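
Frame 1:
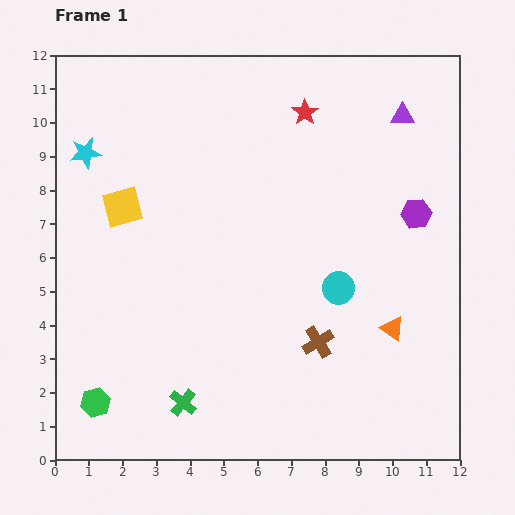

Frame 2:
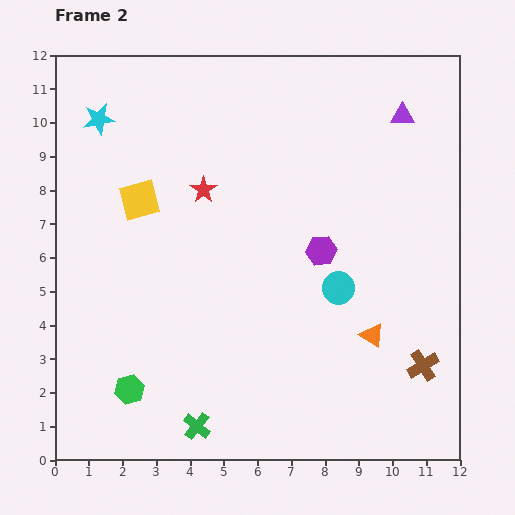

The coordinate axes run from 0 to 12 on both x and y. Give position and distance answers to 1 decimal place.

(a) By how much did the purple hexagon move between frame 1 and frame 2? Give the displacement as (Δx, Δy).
(-2.8, -1.1)

The purple hexagon was at (10.7, 7.3) in frame 1 and (7.9, 6.2) in frame 2.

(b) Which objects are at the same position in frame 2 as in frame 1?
the cyan circle, the purple triangle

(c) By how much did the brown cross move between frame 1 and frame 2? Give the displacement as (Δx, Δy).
(3.1, -0.7)

The brown cross was at (7.8, 3.5) in frame 1 and (10.9, 2.8) in frame 2.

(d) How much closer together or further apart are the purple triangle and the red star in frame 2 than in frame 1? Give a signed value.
+3.4

Distance in frame 1: 2.9. Distance in frame 2: 6.3.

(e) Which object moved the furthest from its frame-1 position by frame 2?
the red star

(moved 3.8; next 3.2)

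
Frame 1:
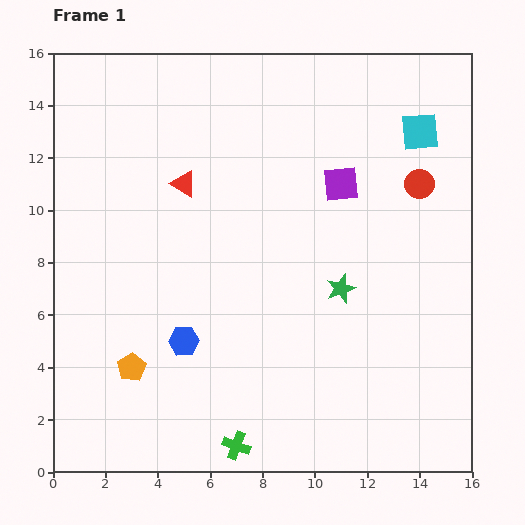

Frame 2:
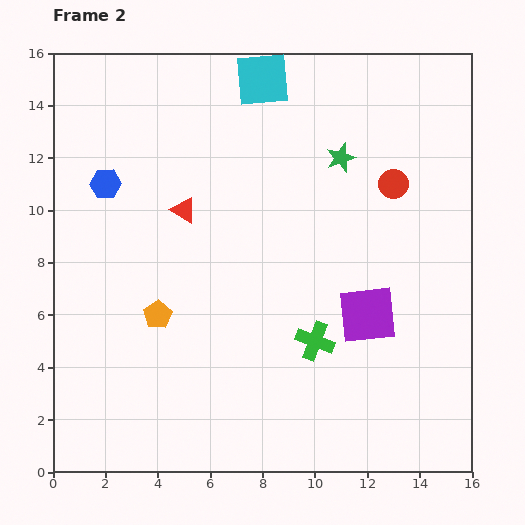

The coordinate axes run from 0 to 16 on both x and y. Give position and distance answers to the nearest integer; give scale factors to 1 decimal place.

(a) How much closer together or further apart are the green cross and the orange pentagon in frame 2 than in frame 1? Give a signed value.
+1

Distance in frame 1: 5. Distance in frame 2: 6.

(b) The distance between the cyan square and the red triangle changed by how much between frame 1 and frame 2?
-3

Distance in frame 1: 9. Distance in frame 2: 6.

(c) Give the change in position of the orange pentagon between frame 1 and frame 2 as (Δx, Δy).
(1, 2)

The orange pentagon was at (3, 4) in frame 1 and (4, 6) in frame 2.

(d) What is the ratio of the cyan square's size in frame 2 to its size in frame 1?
1.4×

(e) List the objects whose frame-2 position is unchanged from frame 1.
none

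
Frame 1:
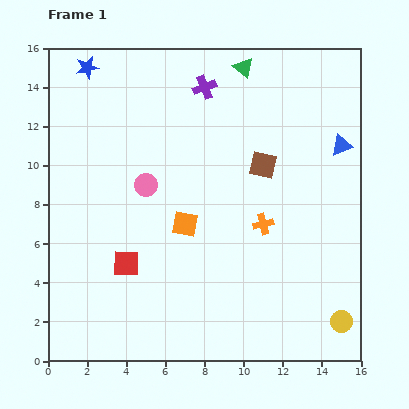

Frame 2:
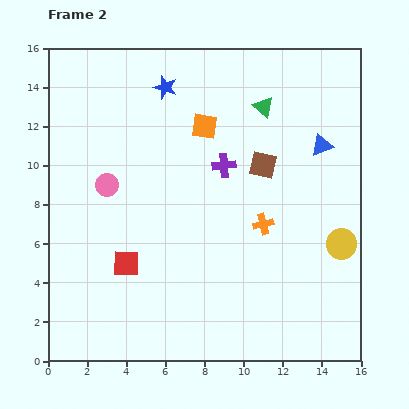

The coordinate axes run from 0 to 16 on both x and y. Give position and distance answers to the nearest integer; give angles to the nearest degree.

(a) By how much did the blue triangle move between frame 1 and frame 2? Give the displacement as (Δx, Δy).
(-1, 0)

The blue triangle was at (15, 11) in frame 1 and (14, 11) in frame 2.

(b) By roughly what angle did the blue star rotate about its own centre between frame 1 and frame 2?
29° clockwise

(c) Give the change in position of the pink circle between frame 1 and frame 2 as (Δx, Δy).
(-2, 0)

The pink circle was at (5, 9) in frame 1 and (3, 9) in frame 2.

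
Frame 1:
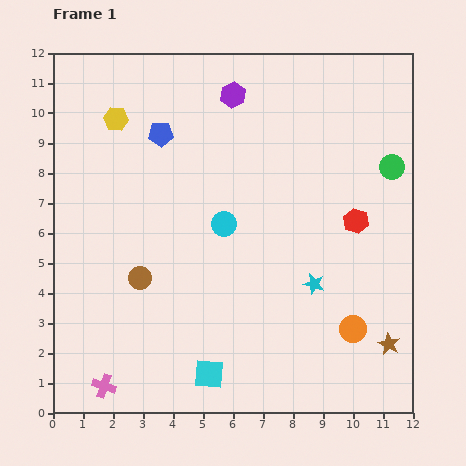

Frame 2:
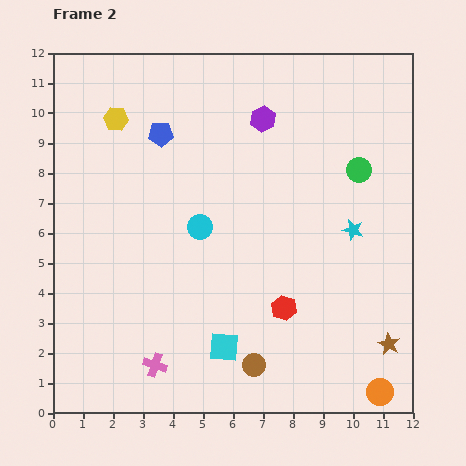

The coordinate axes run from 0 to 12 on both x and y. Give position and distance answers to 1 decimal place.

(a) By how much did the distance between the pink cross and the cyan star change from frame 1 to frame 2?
+0.2

Distance in frame 1: 7.8. Distance in frame 2: 8.0.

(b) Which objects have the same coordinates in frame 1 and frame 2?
the brown star, the blue pentagon, the yellow hexagon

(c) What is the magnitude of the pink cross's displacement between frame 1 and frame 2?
1.8

The pink cross moved from (1.7, 0.9) to (3.4, 1.6), a distance of √(1.7² + 0.7²) ≈ 1.8.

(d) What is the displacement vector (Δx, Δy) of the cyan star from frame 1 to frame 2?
(1.3, 1.8)

The cyan star was at (8.7, 4.3) in frame 1 and (10.0, 6.1) in frame 2.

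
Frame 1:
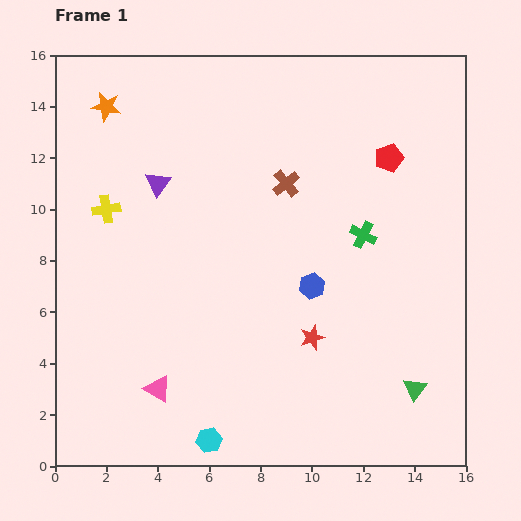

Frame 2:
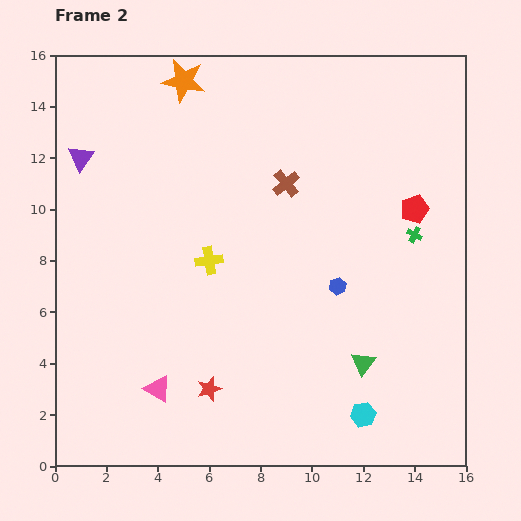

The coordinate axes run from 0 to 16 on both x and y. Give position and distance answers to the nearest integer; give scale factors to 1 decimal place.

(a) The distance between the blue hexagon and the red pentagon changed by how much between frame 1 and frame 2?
-2

Distance in frame 1: 6. Distance in frame 2: 4.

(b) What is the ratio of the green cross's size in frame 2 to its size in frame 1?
0.6×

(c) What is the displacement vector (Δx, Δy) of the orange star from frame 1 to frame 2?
(3, 1)

The orange star was at (2, 14) in frame 1 and (5, 15) in frame 2.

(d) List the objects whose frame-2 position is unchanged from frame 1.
the pink triangle, the brown cross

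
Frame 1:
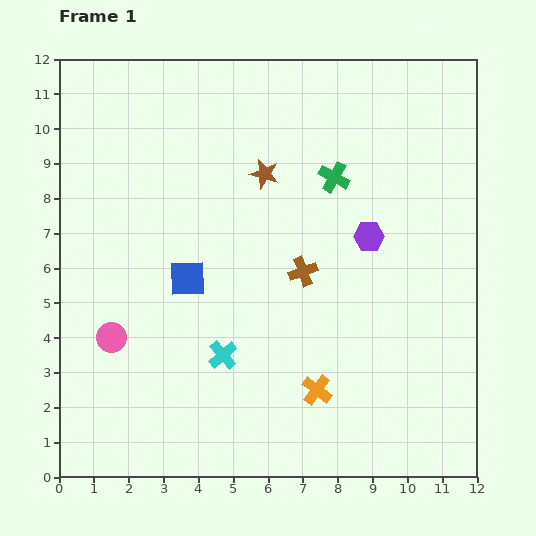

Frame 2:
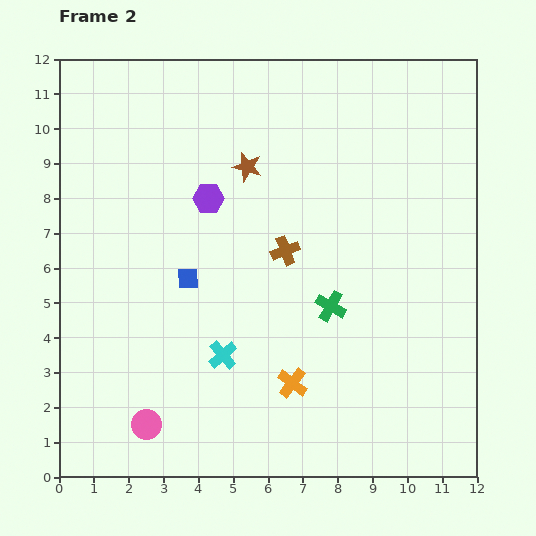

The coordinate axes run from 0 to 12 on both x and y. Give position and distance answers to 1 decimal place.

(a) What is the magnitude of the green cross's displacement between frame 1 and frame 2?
3.7

The green cross moved from (7.9, 8.6) to (7.8, 4.9), a distance of √(0.1² + 3.7²) ≈ 3.7.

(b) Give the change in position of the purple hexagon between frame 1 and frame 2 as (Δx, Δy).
(-4.6, 1.1)

The purple hexagon was at (8.9, 6.9) in frame 1 and (4.3, 8.0) in frame 2.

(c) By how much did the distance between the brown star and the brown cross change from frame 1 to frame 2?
-0.4

Distance in frame 1: 3.0. Distance in frame 2: 2.6.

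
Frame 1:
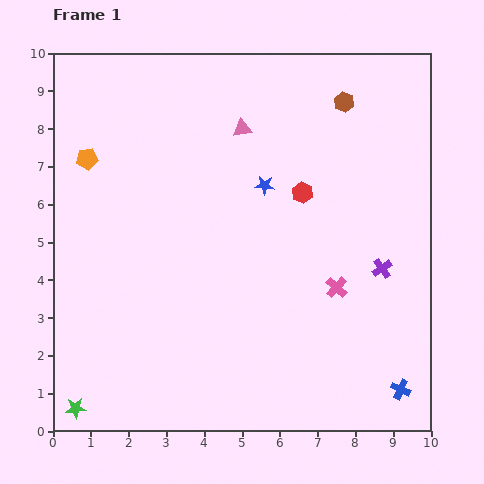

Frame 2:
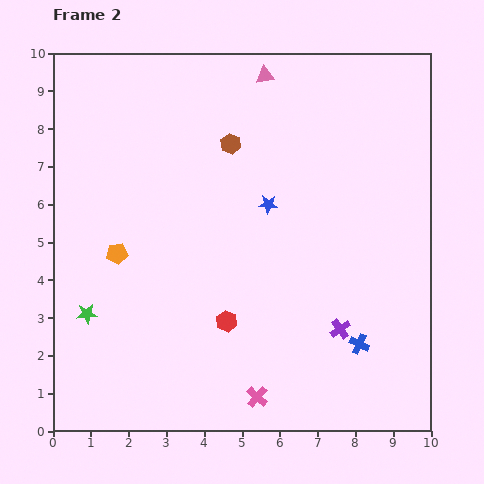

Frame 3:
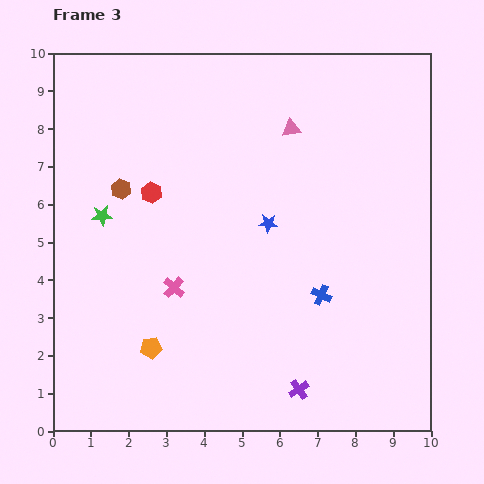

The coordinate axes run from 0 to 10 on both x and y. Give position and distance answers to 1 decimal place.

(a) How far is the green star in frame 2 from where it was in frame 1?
2.5

The green star moved from (0.6, 0.6) to (0.9, 3.1), a distance of √(0.3² + 2.5²) ≈ 2.5.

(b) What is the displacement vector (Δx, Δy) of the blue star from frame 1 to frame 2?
(0.1, -0.5)

The blue star was at (5.6, 6.5) in frame 1 and (5.7, 6.0) in frame 2.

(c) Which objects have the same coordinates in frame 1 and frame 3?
none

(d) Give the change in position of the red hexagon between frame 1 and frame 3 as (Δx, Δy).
(-4.0, 0.0)

The red hexagon was at (6.6, 6.3) in frame 1 and (2.6, 6.3) in frame 3.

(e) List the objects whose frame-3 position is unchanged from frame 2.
none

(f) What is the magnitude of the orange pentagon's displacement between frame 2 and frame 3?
2.7

The orange pentagon moved from (1.7, 4.7) to (2.6, 2.2), a distance of √(0.9² + 2.5²) ≈ 2.7.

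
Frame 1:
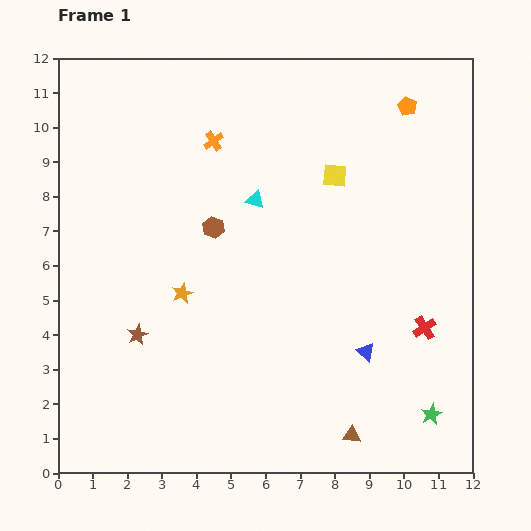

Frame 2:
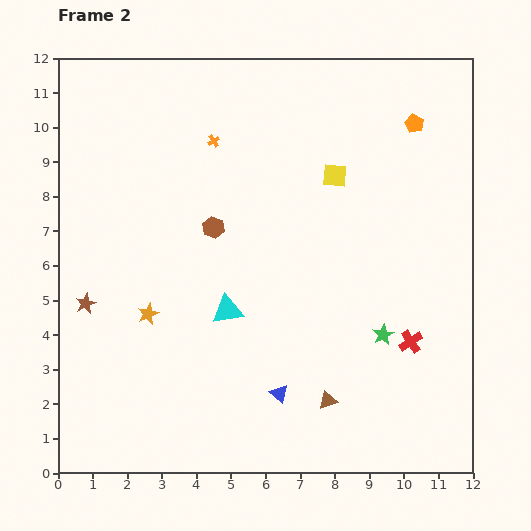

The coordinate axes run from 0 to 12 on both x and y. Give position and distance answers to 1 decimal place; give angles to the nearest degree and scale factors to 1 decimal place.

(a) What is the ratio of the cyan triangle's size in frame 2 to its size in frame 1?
1.7×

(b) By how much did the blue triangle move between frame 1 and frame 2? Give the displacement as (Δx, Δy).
(-2.5, -1.2)

The blue triangle was at (8.9, 3.5) in frame 1 and (6.4, 2.3) in frame 2.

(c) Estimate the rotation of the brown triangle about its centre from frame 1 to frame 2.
22° counter-clockwise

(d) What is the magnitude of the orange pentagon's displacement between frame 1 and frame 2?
0.5

The orange pentagon moved from (10.1, 10.6) to (10.3, 10.1), a distance of √(0.2² + 0.5²) ≈ 0.5.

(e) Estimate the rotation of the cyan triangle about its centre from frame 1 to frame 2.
26° counter-clockwise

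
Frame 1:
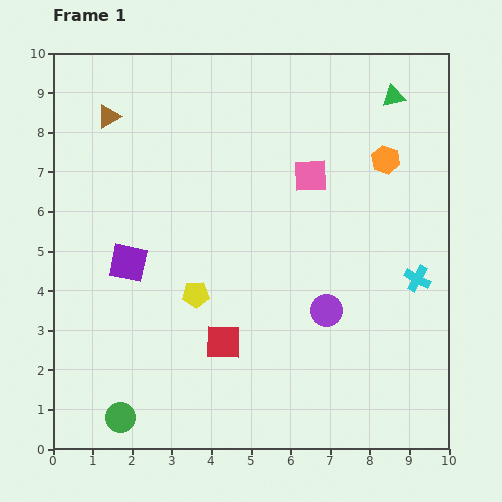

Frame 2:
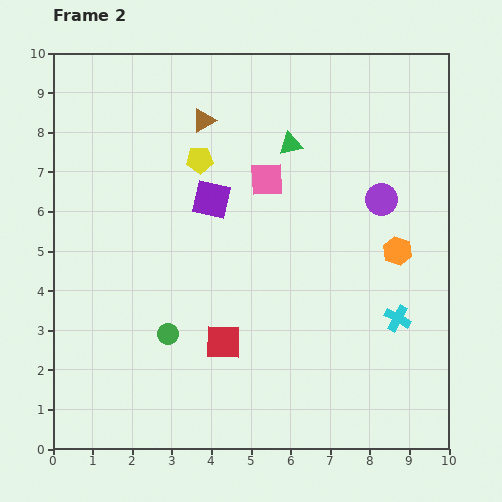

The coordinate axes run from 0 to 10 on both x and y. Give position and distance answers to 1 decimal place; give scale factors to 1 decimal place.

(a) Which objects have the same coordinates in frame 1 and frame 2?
the red square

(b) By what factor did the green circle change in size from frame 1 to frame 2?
0.7×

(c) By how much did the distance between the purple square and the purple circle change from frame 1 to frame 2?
-0.8

Distance in frame 1: 5.1. Distance in frame 2: 4.3.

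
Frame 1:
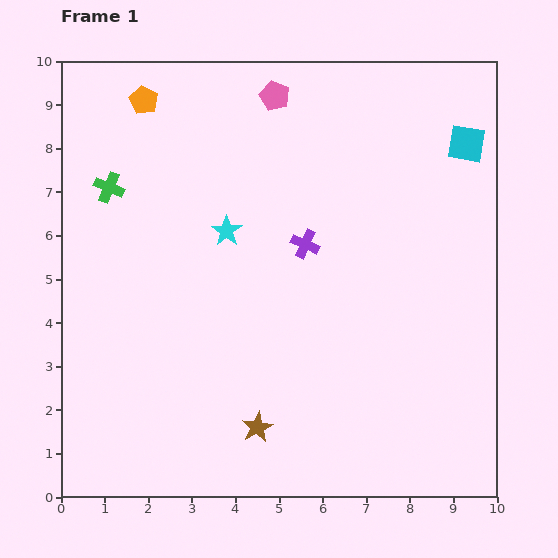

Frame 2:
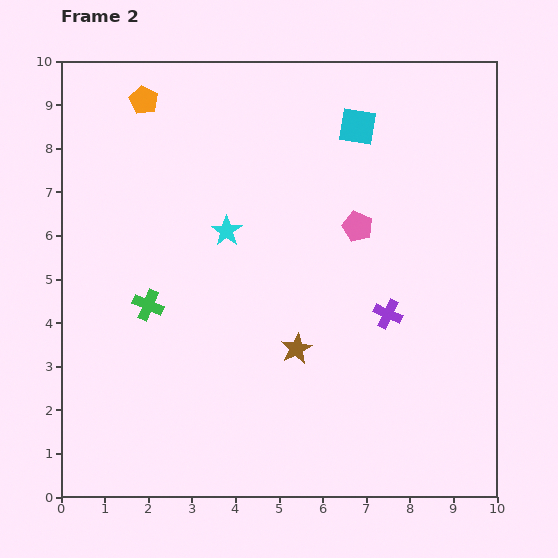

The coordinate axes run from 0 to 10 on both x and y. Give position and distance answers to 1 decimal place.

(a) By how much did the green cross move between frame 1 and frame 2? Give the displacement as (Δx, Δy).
(0.9, -2.7)

The green cross was at (1.1, 7.1) in frame 1 and (2.0, 4.4) in frame 2.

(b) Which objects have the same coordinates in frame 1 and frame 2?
the orange pentagon, the cyan star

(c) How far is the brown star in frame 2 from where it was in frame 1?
2.0

The brown star moved from (4.5, 1.6) to (5.4, 3.4), a distance of √(0.9² + 1.8²) ≈ 2.0.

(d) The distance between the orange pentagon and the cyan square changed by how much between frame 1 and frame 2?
-2.6

Distance in frame 1: 7.5. Distance in frame 2: 4.9.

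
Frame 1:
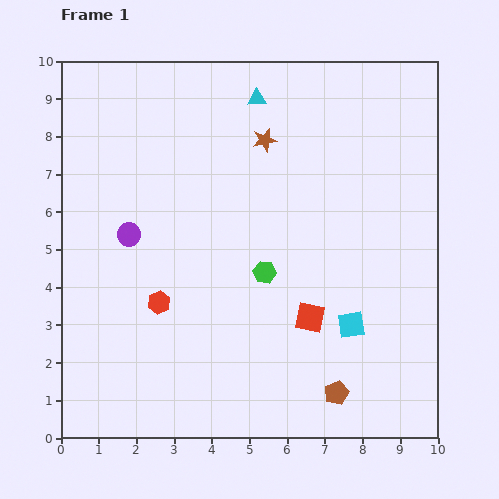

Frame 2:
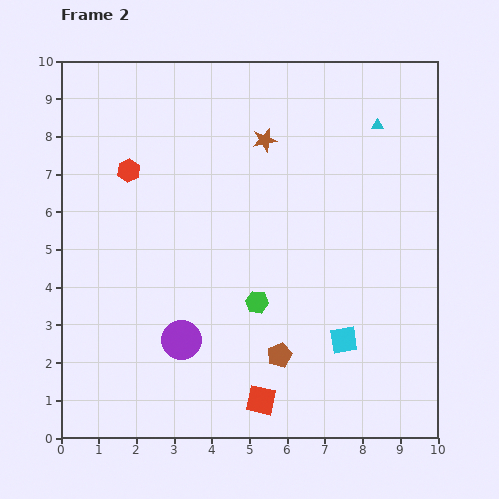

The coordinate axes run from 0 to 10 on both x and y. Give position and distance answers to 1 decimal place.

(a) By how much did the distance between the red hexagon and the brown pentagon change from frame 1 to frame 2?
+1.0

Distance in frame 1: 5.3. Distance in frame 2: 6.3.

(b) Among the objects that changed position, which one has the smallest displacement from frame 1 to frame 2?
the cyan square

(moved 0.4)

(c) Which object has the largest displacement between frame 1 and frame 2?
the red hexagon

(moved 3.6; next 3.3)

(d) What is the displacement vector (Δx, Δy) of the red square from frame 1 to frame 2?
(-1.3, -2.2)

The red square was at (6.6, 3.2) in frame 1 and (5.3, 1.0) in frame 2.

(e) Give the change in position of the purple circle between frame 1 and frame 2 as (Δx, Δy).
(1.4, -2.8)

The purple circle was at (1.8, 5.4) in frame 1 and (3.2, 2.6) in frame 2.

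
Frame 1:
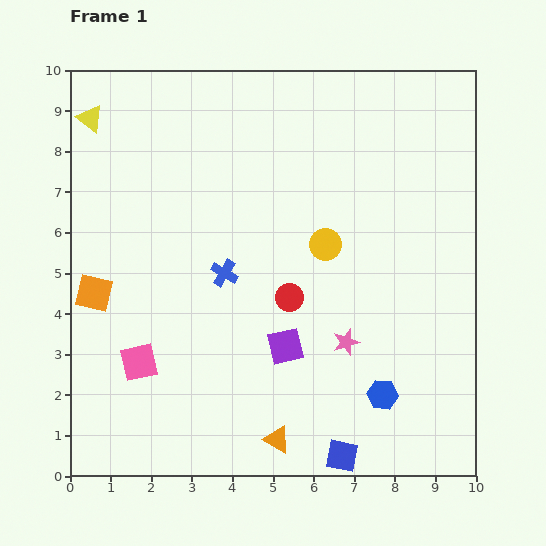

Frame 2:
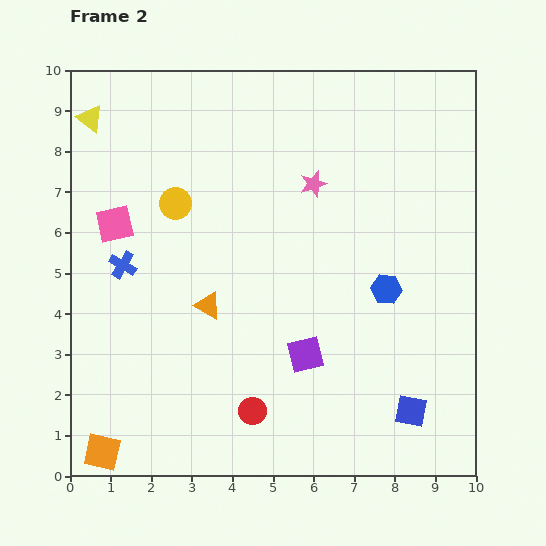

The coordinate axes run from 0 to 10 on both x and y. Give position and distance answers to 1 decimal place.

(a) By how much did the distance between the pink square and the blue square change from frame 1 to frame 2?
+3.1

Distance in frame 1: 5.5. Distance in frame 2: 8.6.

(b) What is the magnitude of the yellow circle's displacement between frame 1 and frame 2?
3.8

The yellow circle moved from (6.3, 5.7) to (2.6, 6.7), a distance of √(3.7² + 1.0²) ≈ 3.8.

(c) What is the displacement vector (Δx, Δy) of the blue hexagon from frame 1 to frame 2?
(0.1, 2.6)

The blue hexagon was at (7.7, 2.0) in frame 1 and (7.8, 4.6) in frame 2.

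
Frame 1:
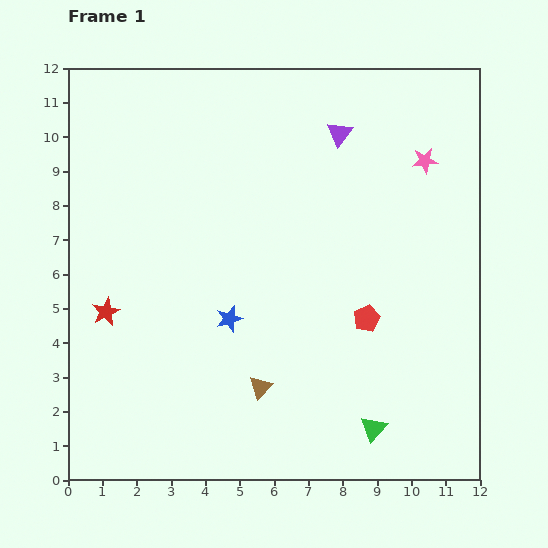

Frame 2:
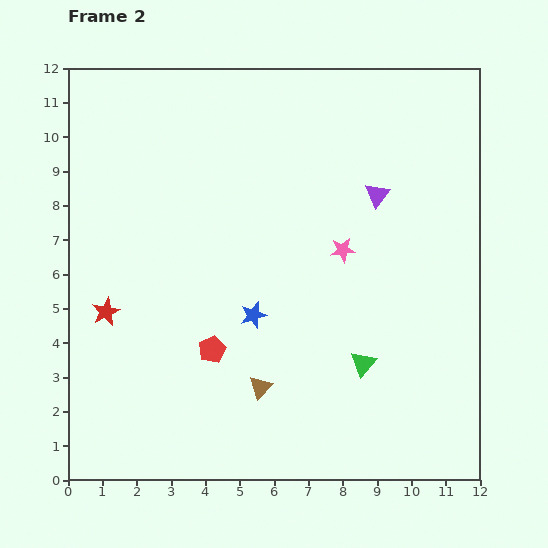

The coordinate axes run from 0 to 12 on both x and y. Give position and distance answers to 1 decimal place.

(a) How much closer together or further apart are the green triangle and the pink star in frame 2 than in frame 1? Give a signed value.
-4.5

Distance in frame 1: 7.9. Distance in frame 2: 3.4.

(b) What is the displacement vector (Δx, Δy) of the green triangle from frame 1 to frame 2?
(-0.3, 1.9)

The green triangle was at (8.9, 1.5) in frame 1 and (8.6, 3.4) in frame 2.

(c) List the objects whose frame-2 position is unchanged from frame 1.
the brown triangle, the red star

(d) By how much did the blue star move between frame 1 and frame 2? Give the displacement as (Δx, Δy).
(0.7, 0.1)

The blue star was at (4.7, 4.7) in frame 1 and (5.4, 4.8) in frame 2.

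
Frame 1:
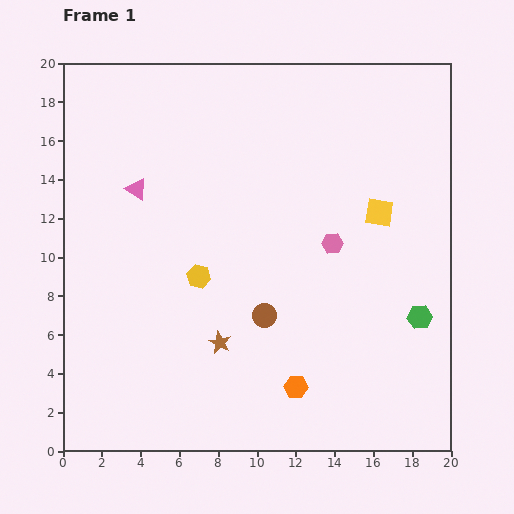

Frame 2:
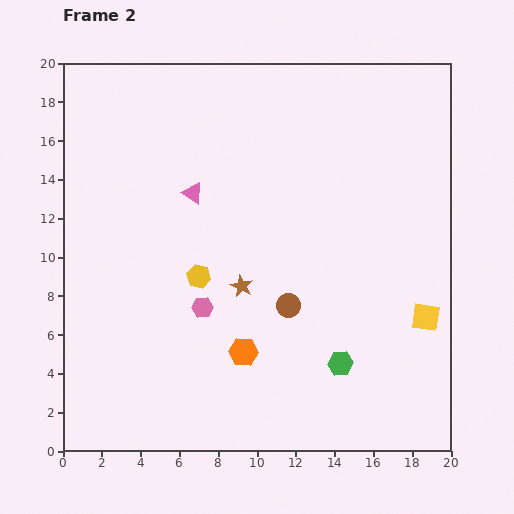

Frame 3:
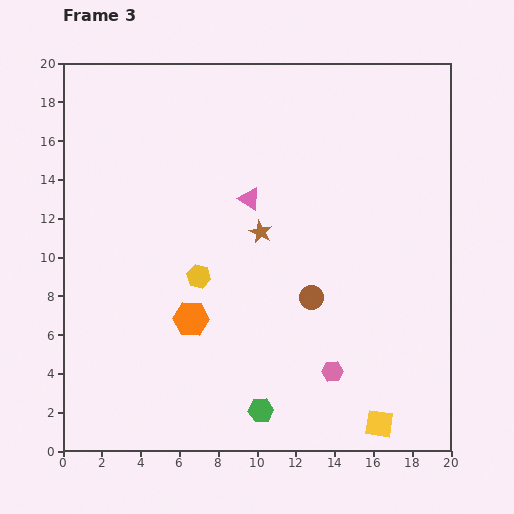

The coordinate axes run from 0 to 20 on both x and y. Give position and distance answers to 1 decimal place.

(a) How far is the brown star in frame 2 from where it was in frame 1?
3.1

The brown star moved from (8.1, 5.6) to (9.2, 8.5), a distance of √(1.1² + 2.9²) ≈ 3.1.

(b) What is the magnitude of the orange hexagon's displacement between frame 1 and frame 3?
6.4

The orange hexagon moved from (12.0, 3.3) to (6.6, 6.8), a distance of √(5.4² + 3.5²) ≈ 6.4.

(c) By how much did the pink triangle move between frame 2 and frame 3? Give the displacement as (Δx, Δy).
(2.9, -0.3)

The pink triangle was at (6.7, 13.3) in frame 2 and (9.6, 13.0) in frame 3.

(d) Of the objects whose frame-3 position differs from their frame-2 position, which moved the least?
the brown circle

(moved 1.3)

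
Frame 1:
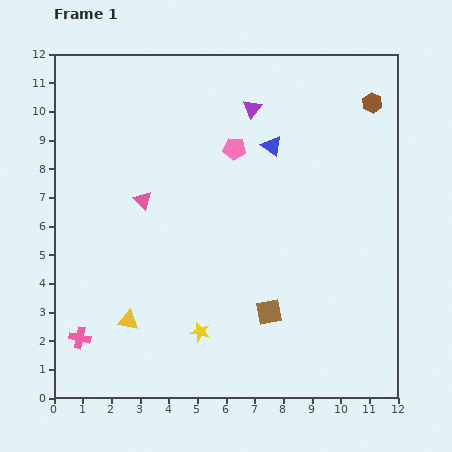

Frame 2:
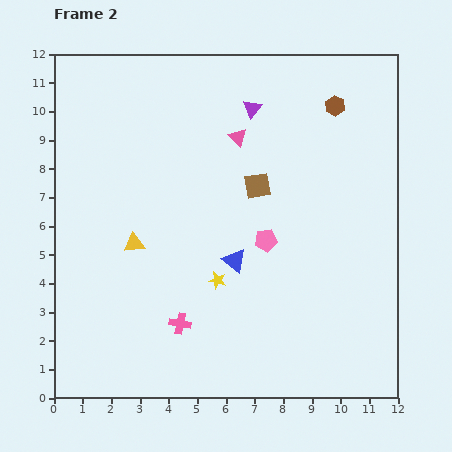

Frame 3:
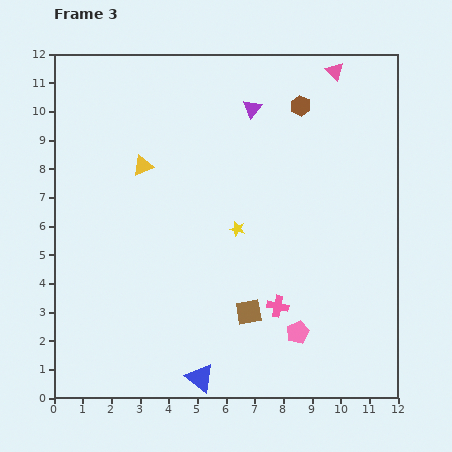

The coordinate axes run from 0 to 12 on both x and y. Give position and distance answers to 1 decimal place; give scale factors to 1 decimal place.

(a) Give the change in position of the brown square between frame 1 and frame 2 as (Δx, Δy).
(-0.4, 4.4)

The brown square was at (7.5, 3.0) in frame 1 and (7.1, 7.4) in frame 2.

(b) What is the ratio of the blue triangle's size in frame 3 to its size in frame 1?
1.4×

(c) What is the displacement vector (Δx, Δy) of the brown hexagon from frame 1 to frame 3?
(-2.5, -0.1)

The brown hexagon was at (11.1, 10.3) in frame 1 and (8.6, 10.2) in frame 3.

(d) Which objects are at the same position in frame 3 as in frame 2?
the purple triangle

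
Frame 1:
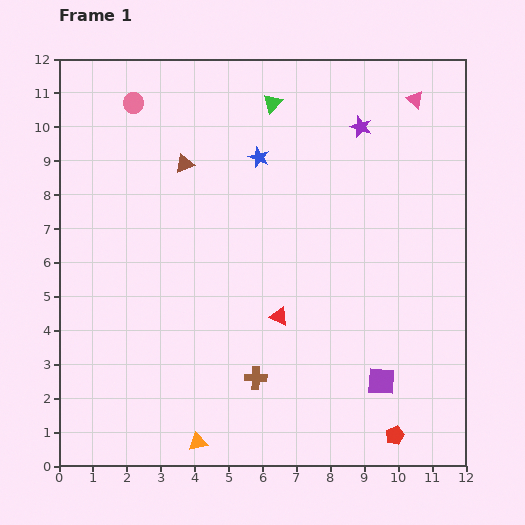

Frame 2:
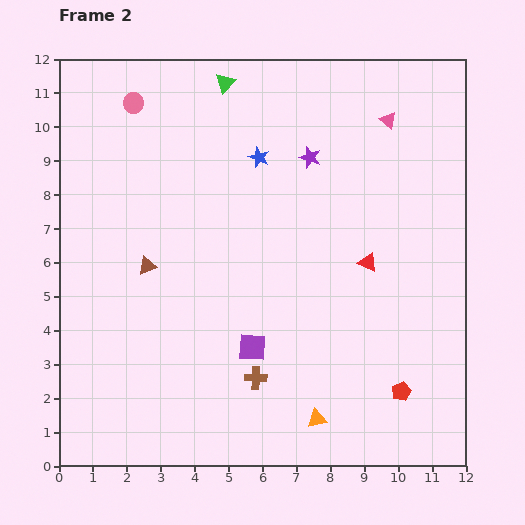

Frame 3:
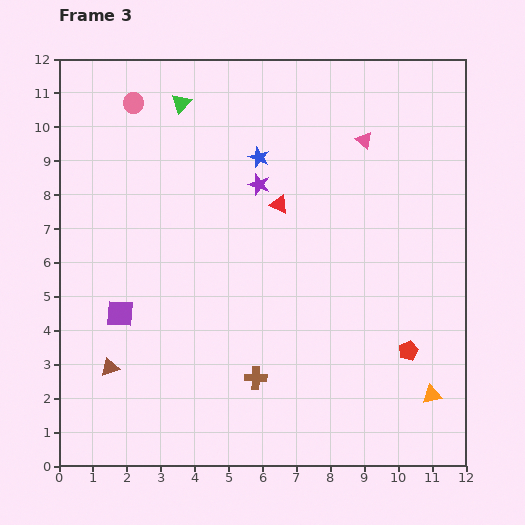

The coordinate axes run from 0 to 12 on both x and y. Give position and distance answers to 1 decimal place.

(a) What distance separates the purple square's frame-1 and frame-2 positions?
3.9

The purple square moved from (9.5, 2.5) to (5.7, 3.5), a distance of √(3.8² + 1.0²) ≈ 3.9.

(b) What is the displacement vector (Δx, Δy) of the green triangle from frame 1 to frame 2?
(-1.4, 0.6)

The green triangle was at (6.3, 10.7) in frame 1 and (4.9, 11.3) in frame 2.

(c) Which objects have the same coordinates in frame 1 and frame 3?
the brown cross, the blue star, the pink circle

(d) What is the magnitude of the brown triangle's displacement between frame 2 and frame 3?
3.2

The brown triangle moved from (2.6, 5.9) to (1.5, 2.9), a distance of √(1.1² + 3.0²) ≈ 3.2.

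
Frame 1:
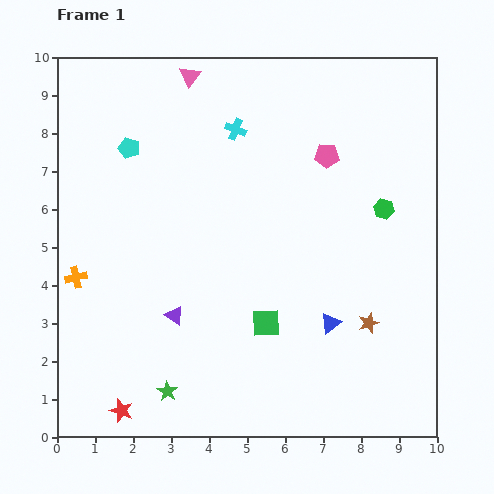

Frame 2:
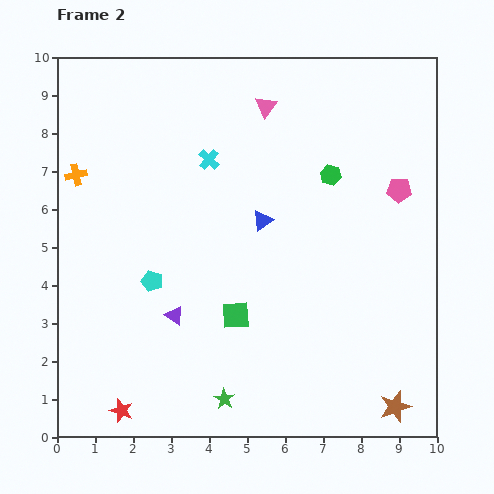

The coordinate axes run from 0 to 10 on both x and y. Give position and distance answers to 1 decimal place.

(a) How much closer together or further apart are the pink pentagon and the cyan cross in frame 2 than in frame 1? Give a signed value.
+2.6

Distance in frame 1: 2.5. Distance in frame 2: 5.1.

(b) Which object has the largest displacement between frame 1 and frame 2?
the cyan pentagon

(moved 3.6; next 3.2)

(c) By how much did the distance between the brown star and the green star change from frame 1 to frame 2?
-1.1

Distance in frame 1: 5.6. Distance in frame 2: 4.5.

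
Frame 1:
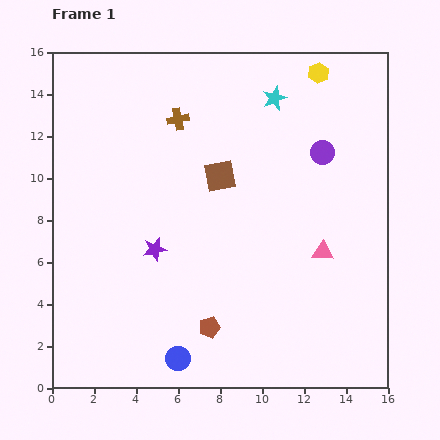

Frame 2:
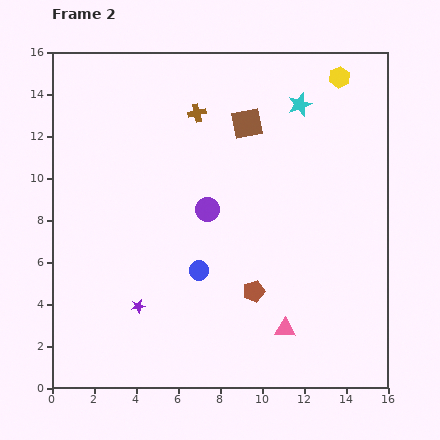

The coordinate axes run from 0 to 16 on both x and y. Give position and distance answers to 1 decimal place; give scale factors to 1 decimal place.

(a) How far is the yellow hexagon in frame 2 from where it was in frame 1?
1.0

The yellow hexagon moved from (12.7, 15.0) to (13.7, 14.8), a distance of √(1.0² + 0.2²) ≈ 1.0.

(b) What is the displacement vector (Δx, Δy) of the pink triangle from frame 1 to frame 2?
(-1.8, -3.7)

The pink triangle was at (12.9, 6.5) in frame 1 and (11.1, 2.8) in frame 2.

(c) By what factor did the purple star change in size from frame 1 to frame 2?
0.6×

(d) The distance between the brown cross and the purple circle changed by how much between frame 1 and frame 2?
-2.5

Distance in frame 1: 7.1. Distance in frame 2: 4.6.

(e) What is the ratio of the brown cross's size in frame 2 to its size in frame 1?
0.8×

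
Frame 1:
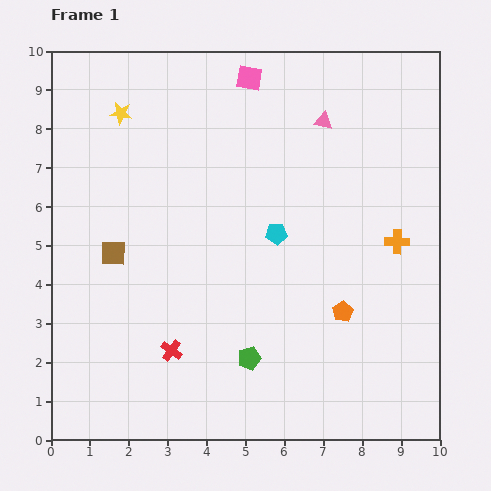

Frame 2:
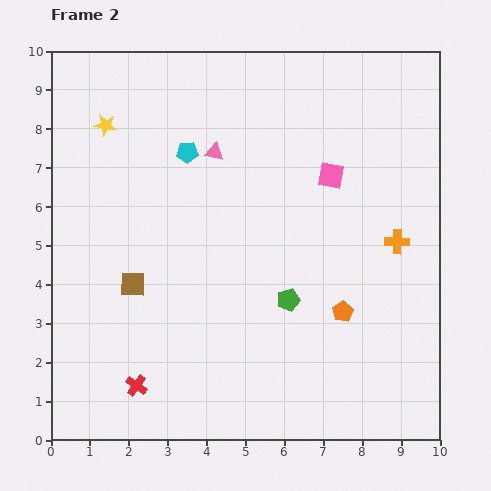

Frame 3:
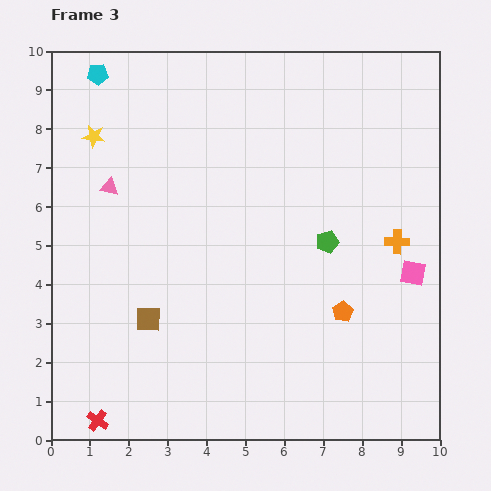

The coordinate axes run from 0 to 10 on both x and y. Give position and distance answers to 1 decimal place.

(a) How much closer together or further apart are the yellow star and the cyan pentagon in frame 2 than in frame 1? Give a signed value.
-2.9

Distance in frame 1: 5.1. Distance in frame 2: 2.2.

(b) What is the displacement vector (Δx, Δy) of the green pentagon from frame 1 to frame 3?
(2.0, 3.0)

The green pentagon was at (5.1, 2.1) in frame 1 and (7.1, 5.1) in frame 3.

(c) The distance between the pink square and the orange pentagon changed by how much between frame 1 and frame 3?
-4.4

Distance in frame 1: 6.5. Distance in frame 3: 2.1.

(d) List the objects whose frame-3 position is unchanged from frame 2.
the orange cross, the orange pentagon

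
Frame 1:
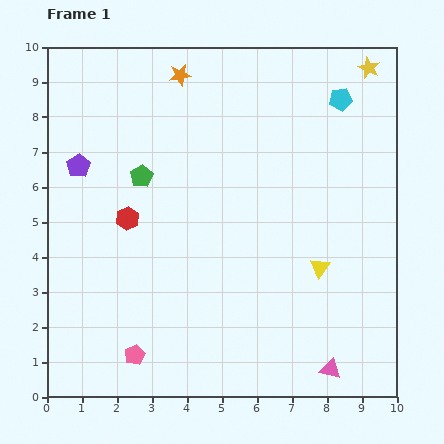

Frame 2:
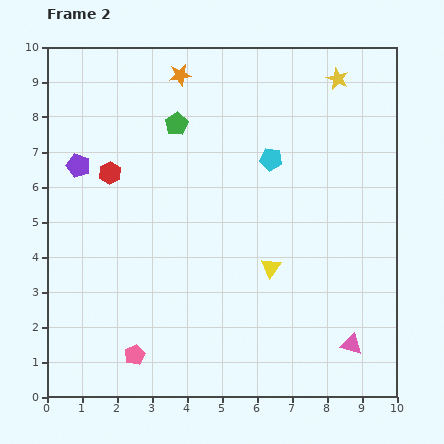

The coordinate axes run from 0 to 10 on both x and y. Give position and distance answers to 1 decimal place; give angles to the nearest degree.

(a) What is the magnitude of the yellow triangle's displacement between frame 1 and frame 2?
1.4

The yellow triangle moved from (7.8, 3.7) to (6.4, 3.7), a distance of √(1.4² + 0.0²) ≈ 1.4.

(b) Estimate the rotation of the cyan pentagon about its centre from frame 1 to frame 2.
15° clockwise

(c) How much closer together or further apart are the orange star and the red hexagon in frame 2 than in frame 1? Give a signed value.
-1.0

Distance in frame 1: 4.4. Distance in frame 2: 3.4.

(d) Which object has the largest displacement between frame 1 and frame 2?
the cyan pentagon

(moved 2.6; next 1.8)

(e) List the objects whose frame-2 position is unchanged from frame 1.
the purple pentagon, the orange star, the pink pentagon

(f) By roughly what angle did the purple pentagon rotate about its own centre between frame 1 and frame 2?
20° counter-clockwise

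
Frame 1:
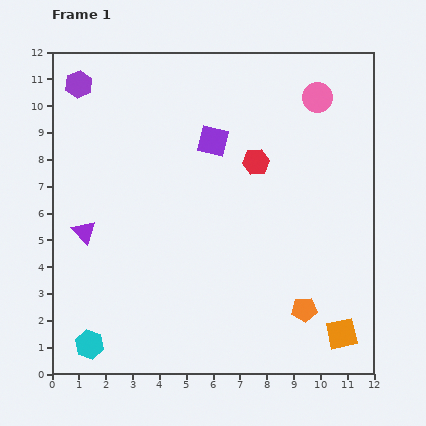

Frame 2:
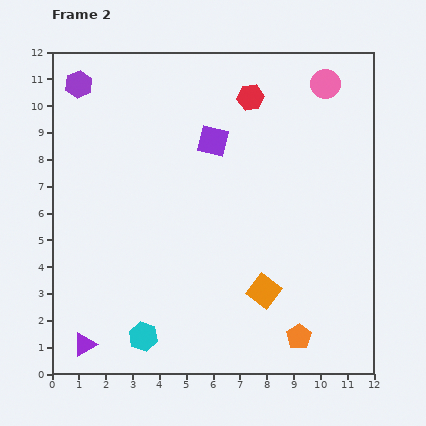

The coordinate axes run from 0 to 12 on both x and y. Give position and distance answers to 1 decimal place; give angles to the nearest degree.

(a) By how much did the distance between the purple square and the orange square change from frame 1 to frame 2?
-2.8

Distance in frame 1: 8.7. Distance in frame 2: 5.9.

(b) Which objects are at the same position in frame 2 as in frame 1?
the purple hexagon, the purple square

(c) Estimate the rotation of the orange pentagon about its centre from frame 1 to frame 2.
29° counter-clockwise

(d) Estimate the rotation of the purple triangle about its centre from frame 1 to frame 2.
42° clockwise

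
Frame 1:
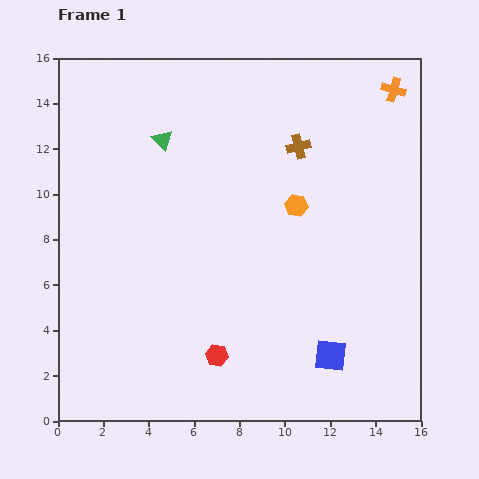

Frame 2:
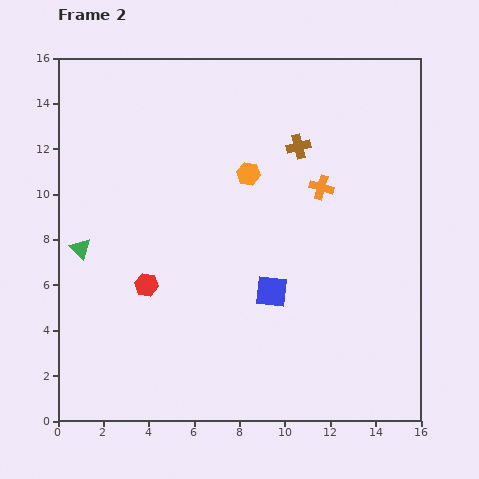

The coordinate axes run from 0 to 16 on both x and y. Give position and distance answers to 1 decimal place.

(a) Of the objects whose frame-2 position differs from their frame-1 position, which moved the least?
the orange hexagon

(moved 2.5)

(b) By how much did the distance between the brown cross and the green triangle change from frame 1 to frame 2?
+4.6

Distance in frame 1: 6.0. Distance in frame 2: 10.6.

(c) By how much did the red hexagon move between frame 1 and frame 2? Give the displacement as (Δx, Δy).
(-3.1, 3.1)

The red hexagon was at (7.0, 2.9) in frame 1 and (3.9, 6.0) in frame 2.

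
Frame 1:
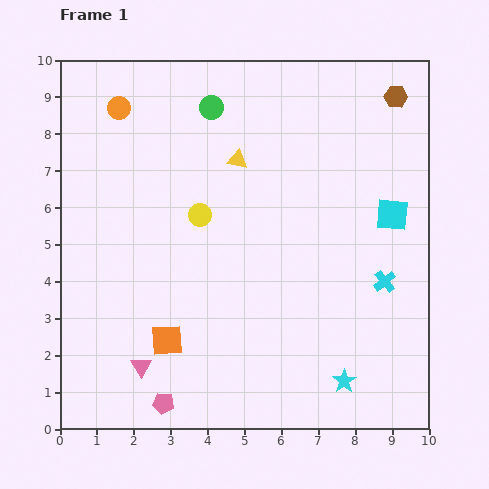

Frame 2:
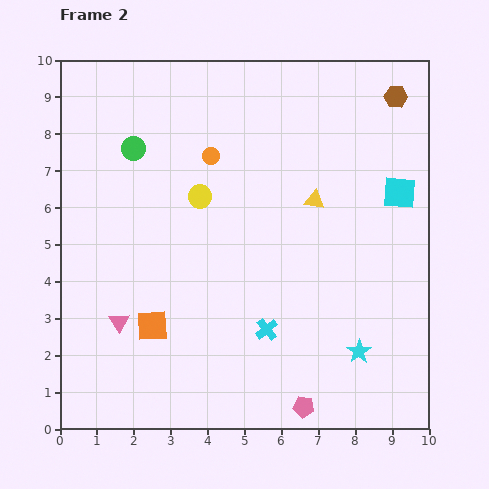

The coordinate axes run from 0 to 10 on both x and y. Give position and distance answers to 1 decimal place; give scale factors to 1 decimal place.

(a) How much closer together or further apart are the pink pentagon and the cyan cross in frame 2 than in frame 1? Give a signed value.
-4.5

Distance in frame 1: 6.8. Distance in frame 2: 2.3.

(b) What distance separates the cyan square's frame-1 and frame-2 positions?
0.6

The cyan square moved from (9.0, 5.8) to (9.2, 6.4), a distance of √(0.2² + 0.6²) ≈ 0.6.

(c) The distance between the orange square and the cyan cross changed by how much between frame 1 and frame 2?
-3.0

Distance in frame 1: 6.1. Distance in frame 2: 3.1.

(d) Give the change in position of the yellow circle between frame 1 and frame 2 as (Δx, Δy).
(0.0, 0.5)

The yellow circle was at (3.8, 5.8) in frame 1 and (3.8, 6.3) in frame 2.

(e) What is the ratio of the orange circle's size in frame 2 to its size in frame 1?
0.8×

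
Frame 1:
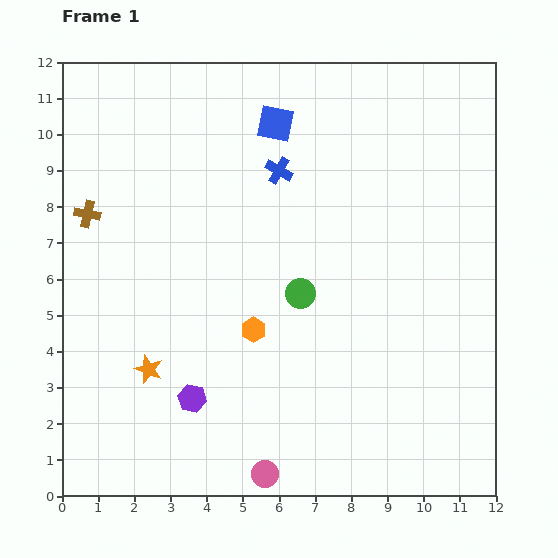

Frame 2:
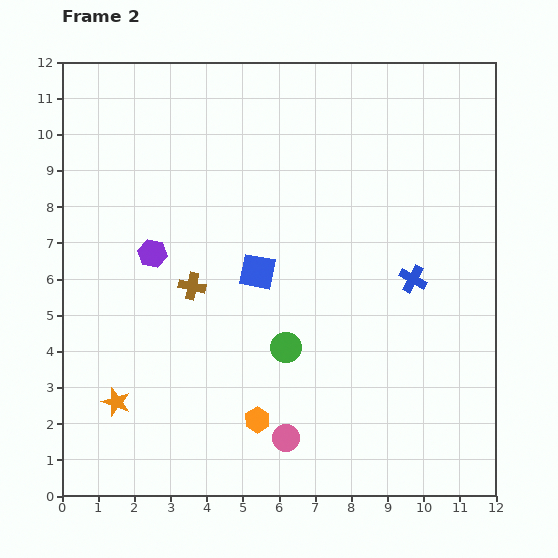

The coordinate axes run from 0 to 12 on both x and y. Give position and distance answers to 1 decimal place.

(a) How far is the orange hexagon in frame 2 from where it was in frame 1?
2.5

The orange hexagon moved from (5.3, 4.6) to (5.4, 2.1), a distance of √(0.1² + 2.5²) ≈ 2.5.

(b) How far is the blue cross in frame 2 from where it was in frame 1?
4.8

The blue cross moved from (6.0, 9.0) to (9.7, 6.0), a distance of √(3.7² + 3.0²) ≈ 4.8.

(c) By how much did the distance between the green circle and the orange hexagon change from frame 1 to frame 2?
+0.6

Distance in frame 1: 1.6. Distance in frame 2: 2.2.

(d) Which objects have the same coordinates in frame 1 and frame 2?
none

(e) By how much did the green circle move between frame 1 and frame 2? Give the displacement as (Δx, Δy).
(-0.4, -1.5)

The green circle was at (6.6, 5.6) in frame 1 and (6.2, 4.1) in frame 2.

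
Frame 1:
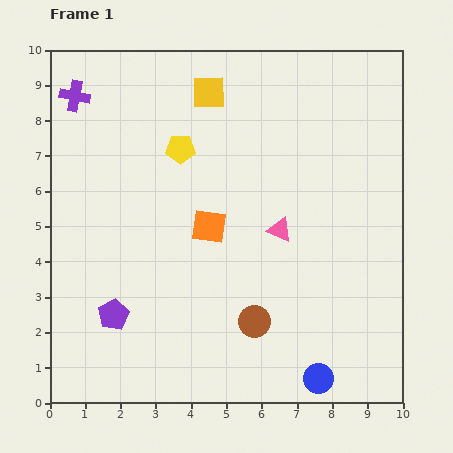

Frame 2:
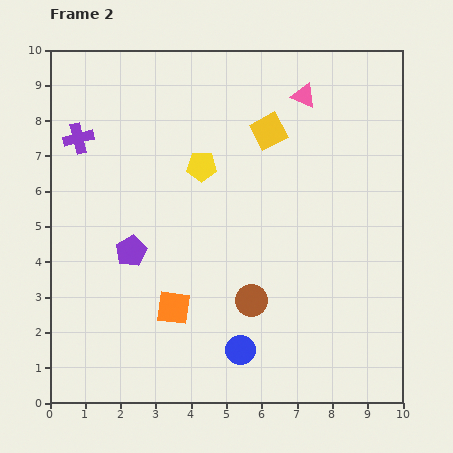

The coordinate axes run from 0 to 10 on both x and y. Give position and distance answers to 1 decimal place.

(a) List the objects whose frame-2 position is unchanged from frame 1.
none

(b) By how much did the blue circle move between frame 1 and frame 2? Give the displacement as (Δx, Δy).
(-2.2, 0.8)

The blue circle was at (7.6, 0.7) in frame 1 and (5.4, 1.5) in frame 2.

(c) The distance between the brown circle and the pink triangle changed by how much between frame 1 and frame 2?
+3.3

Distance in frame 1: 2.7. Distance in frame 2: 6.0.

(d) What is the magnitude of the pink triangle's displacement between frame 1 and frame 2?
3.9

The pink triangle moved from (6.5, 4.9) to (7.2, 8.7), a distance of √(0.7² + 3.8²) ≈ 3.9.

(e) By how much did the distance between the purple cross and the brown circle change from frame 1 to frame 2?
-1.5

Distance in frame 1: 8.2. Distance in frame 2: 6.7.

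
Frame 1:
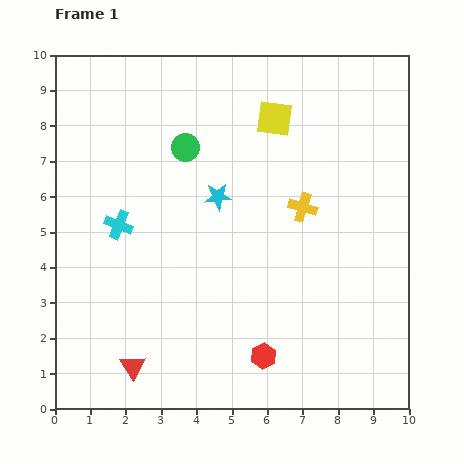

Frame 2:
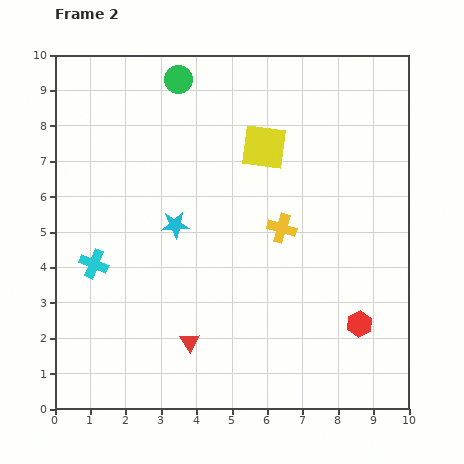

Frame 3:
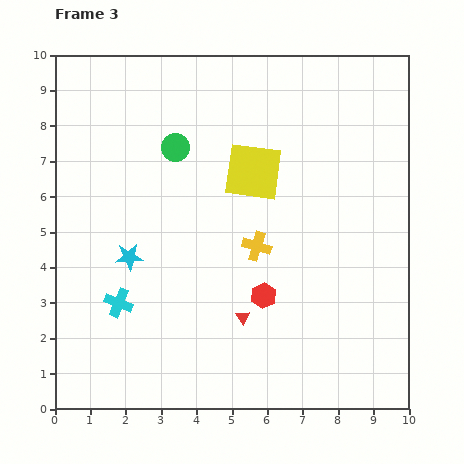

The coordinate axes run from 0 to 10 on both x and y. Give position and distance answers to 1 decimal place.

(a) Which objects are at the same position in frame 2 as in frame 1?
none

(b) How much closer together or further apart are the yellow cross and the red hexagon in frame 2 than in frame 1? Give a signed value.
-0.8

Distance in frame 1: 4.3. Distance in frame 2: 3.5.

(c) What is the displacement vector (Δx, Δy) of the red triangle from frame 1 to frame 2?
(1.6, 0.7)

The red triangle was at (2.2, 1.2) in frame 1 and (3.8, 1.9) in frame 2.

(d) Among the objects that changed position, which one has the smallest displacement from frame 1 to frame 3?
the green circle

(moved 0.3)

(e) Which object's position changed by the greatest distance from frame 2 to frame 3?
the red hexagon

(moved 2.8; next 1.9)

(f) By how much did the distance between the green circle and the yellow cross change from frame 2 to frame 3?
-1.5

Distance in frame 2: 5.1. Distance in frame 3: 3.6.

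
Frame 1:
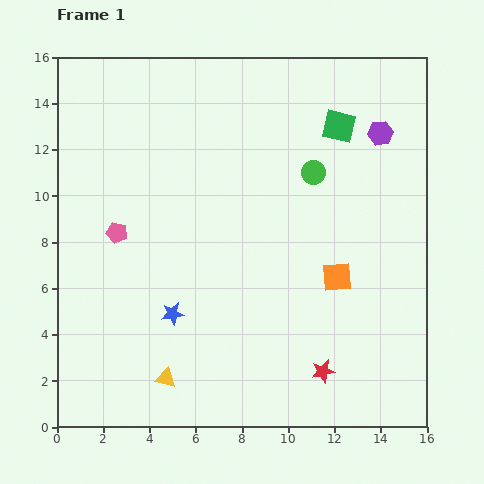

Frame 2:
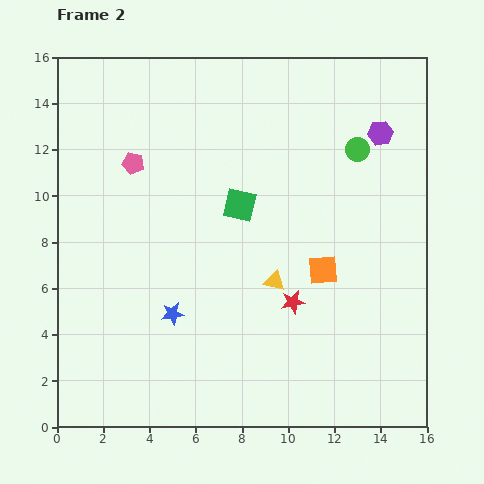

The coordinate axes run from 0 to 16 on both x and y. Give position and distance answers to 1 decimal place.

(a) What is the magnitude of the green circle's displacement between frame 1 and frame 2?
2.1

The green circle moved from (11.1, 11.0) to (13.0, 12.0), a distance of √(1.9² + 1.0²) ≈ 2.1.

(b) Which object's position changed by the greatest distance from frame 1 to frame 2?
the yellow triangle

(moved 6.3; next 5.5)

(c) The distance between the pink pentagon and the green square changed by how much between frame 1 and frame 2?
-5.7

Distance in frame 1: 10.6. Distance in frame 2: 4.9.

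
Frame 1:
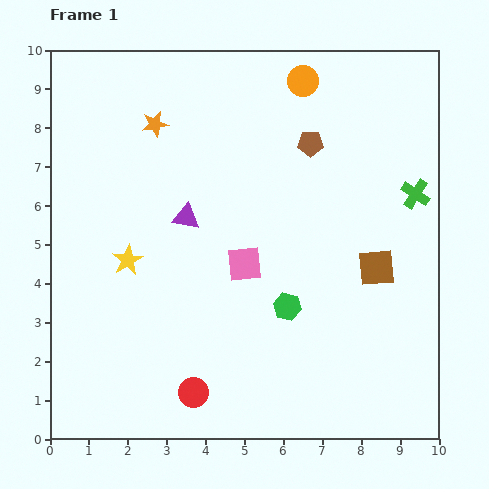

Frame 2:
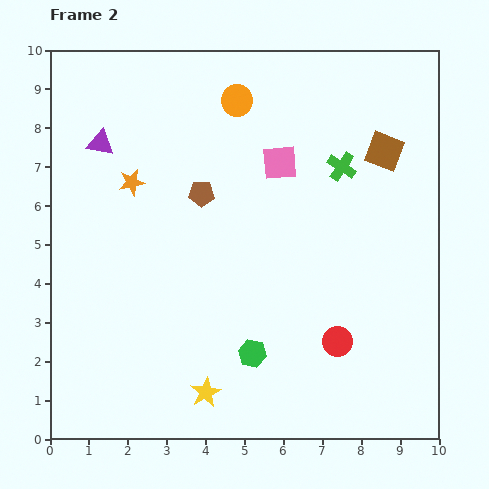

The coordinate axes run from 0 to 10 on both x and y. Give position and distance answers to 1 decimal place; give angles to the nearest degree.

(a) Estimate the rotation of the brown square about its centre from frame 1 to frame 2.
26° clockwise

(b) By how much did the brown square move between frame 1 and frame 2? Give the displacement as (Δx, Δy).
(0.2, 3.0)

The brown square was at (8.4, 4.4) in frame 1 and (8.6, 7.4) in frame 2.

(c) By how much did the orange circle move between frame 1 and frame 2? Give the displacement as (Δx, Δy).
(-1.7, -0.5)

The orange circle was at (6.5, 9.2) in frame 1 and (4.8, 8.7) in frame 2.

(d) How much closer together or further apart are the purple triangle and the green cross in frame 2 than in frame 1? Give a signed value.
+0.3

Distance in frame 1: 5.9. Distance in frame 2: 6.2.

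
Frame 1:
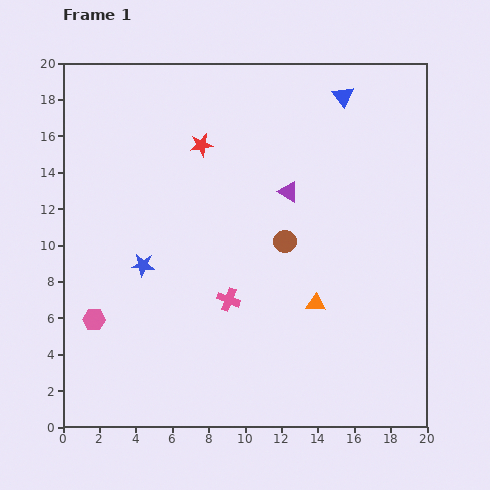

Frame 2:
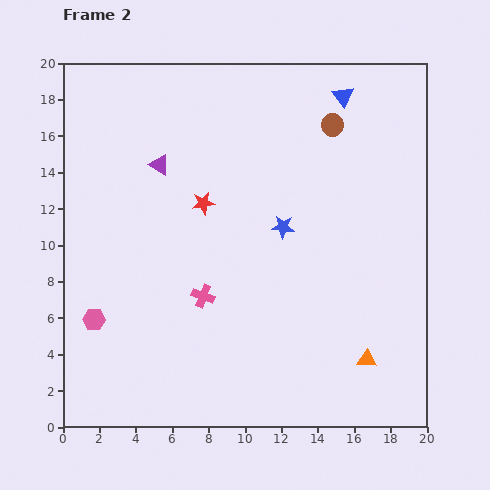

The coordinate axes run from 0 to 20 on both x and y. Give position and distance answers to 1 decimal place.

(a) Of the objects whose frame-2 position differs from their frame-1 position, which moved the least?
the pink cross

(moved 1.4)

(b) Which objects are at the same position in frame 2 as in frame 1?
the blue triangle, the pink hexagon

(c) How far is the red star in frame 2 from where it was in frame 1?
3.2

The red star moved from (7.6, 15.5) to (7.7, 12.3), a distance of √(0.1² + 3.2²) ≈ 3.2.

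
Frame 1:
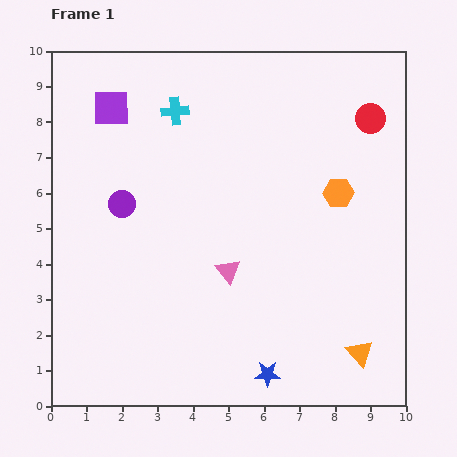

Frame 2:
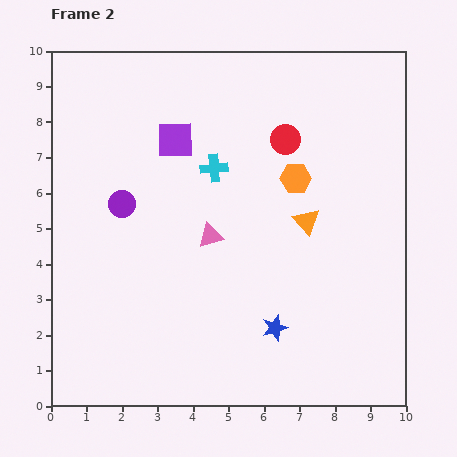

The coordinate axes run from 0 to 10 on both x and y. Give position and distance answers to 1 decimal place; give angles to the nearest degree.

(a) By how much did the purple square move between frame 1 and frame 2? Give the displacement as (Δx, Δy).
(1.8, -0.9)

The purple square was at (1.7, 8.4) in frame 1 and (3.5, 7.5) in frame 2.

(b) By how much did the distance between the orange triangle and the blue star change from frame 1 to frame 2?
+0.4

Distance in frame 1: 2.7. Distance in frame 2: 3.1.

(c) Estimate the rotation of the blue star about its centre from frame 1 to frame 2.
17° counter-clockwise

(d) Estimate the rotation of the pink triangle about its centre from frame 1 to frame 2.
54° clockwise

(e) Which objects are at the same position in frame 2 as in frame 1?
the purple circle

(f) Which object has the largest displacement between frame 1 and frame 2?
the orange triangle

(moved 4.0; next 2.5)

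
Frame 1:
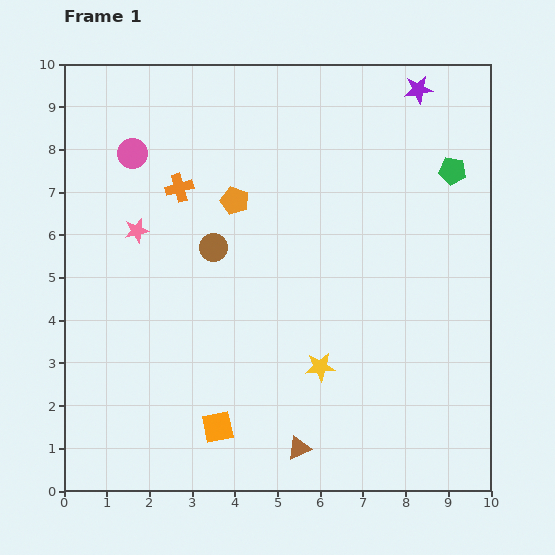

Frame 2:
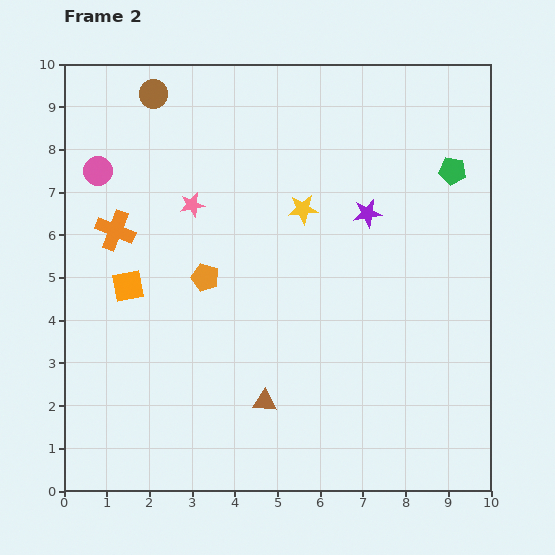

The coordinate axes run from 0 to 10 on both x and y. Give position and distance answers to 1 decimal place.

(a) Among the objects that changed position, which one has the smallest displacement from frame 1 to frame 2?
the pink circle

(moved 0.9)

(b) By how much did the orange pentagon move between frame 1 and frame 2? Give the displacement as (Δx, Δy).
(-0.7, -1.8)

The orange pentagon was at (4.0, 6.8) in frame 1 and (3.3, 5.0) in frame 2.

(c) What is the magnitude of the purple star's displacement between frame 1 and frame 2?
3.1

The purple star moved from (8.3, 9.4) to (7.1, 6.5), a distance of √(1.2² + 2.9²) ≈ 3.1.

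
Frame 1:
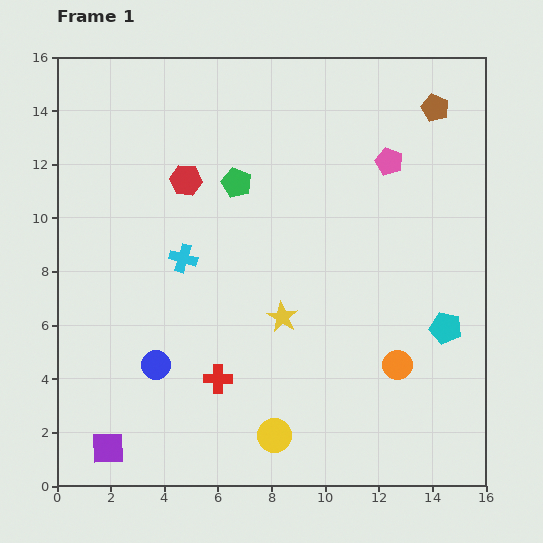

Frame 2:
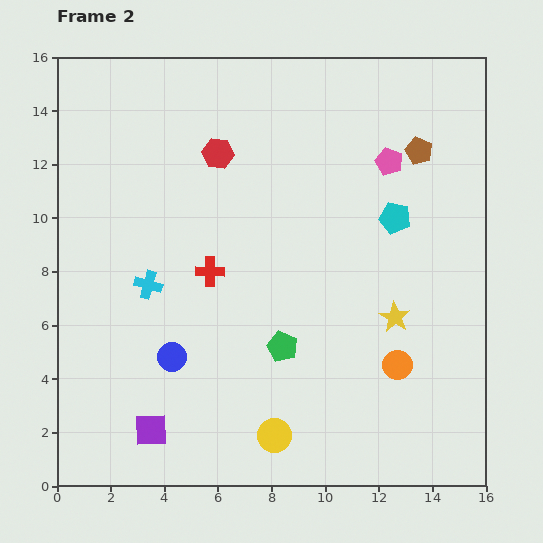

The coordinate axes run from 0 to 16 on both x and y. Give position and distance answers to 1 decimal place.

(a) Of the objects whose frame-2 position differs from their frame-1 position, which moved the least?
the blue circle

(moved 0.7)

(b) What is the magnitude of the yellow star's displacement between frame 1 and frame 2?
4.2

The yellow star moved from (8.4, 6.3) to (12.6, 6.3), a distance of √(4.2² + 0.0²) ≈ 4.2.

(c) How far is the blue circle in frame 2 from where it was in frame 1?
0.7

The blue circle moved from (3.7, 4.5) to (4.3, 4.8), a distance of √(0.6² + 0.3²) ≈ 0.7.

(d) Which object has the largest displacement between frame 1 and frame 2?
the green pentagon

(moved 6.3; next 4.5)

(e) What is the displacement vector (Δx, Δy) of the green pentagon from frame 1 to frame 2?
(1.7, -6.1)

The green pentagon was at (6.7, 11.3) in frame 1 and (8.4, 5.2) in frame 2.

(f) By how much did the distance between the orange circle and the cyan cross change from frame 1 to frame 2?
+0.9

Distance in frame 1: 8.9. Distance in frame 2: 9.8.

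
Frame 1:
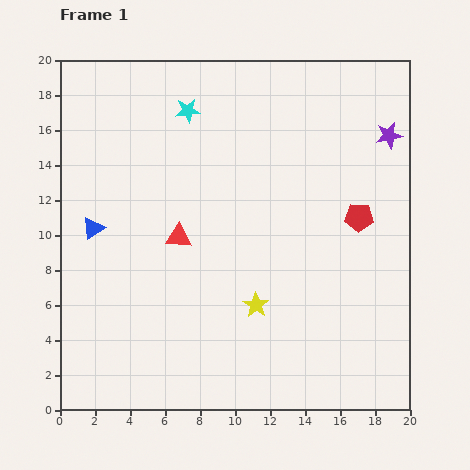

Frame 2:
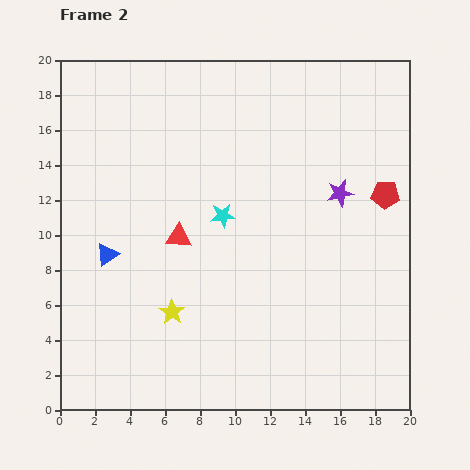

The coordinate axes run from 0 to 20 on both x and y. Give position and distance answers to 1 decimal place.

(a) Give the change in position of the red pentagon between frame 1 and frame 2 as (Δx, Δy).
(1.5, 1.3)

The red pentagon was at (17.1, 11.0) in frame 1 and (18.6, 12.3) in frame 2.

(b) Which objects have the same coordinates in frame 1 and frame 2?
the red triangle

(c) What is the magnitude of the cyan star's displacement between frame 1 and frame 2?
6.3

The cyan star moved from (7.3, 17.1) to (9.3, 11.1), a distance of √(2.0² + 6.0²) ≈ 6.3.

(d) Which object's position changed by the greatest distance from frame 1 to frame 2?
the cyan star

(moved 6.3; next 4.8)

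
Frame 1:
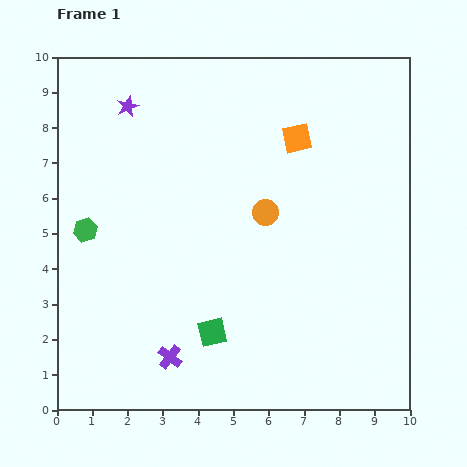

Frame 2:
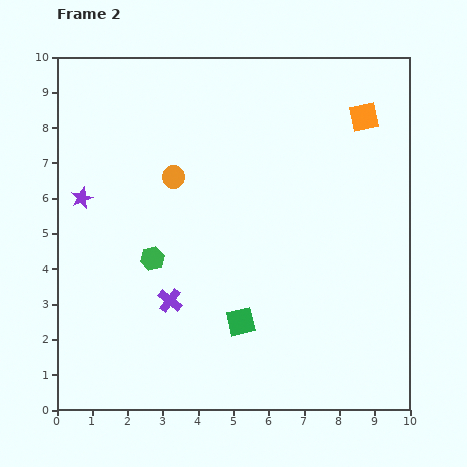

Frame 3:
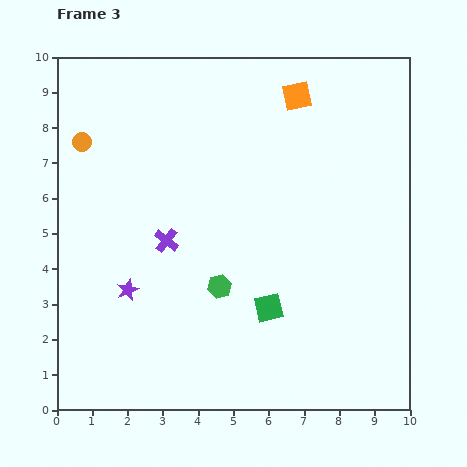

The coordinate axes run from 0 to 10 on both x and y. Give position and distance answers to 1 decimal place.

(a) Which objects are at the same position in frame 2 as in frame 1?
none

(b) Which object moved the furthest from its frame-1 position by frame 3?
the orange circle

(moved 5.6; next 5.2)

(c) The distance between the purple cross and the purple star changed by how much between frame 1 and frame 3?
-5.4

Distance in frame 1: 7.2. Distance in frame 3: 1.8.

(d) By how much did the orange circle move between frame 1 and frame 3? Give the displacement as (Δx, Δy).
(-5.2, 2.0)

The orange circle was at (5.9, 5.6) in frame 1 and (0.7, 7.6) in frame 3.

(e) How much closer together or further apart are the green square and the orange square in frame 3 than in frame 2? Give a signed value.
-0.7

Distance in frame 2: 6.8. Distance in frame 3: 6.1.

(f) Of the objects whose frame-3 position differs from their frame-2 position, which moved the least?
the green square

(moved 0.9)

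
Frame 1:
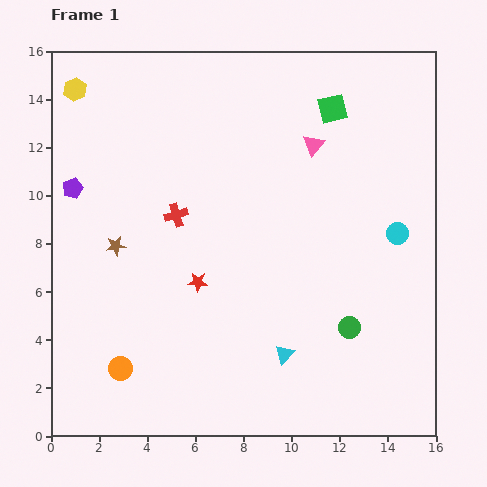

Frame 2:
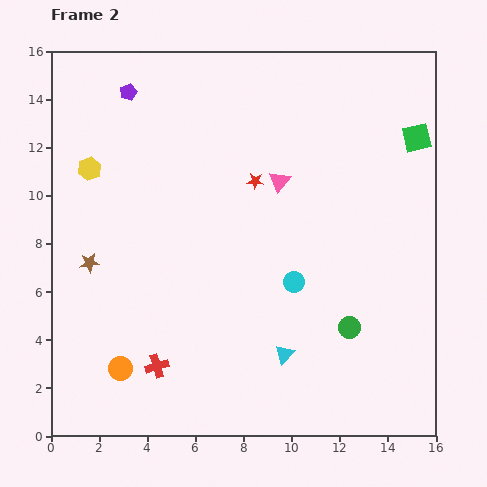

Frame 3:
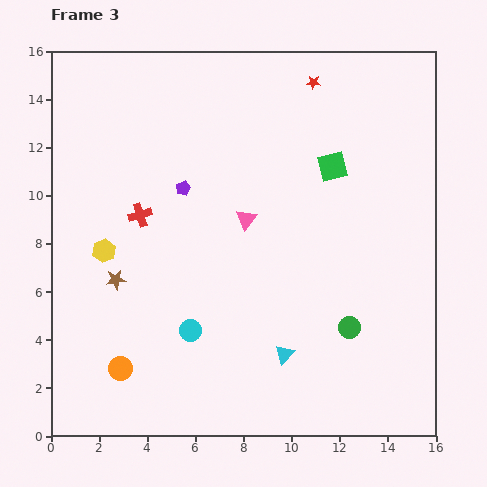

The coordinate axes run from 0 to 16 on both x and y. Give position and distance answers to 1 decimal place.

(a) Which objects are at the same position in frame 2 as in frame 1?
the green circle, the cyan triangle, the orange circle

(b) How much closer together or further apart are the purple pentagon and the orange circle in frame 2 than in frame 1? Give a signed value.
+3.7

Distance in frame 1: 7.8. Distance in frame 2: 11.5.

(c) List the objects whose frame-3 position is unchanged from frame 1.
the green circle, the cyan triangle, the orange circle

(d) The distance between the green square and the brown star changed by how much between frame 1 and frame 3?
-0.5

Distance in frame 1: 10.7. Distance in frame 3: 10.2.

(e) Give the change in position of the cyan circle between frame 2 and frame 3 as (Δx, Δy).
(-4.3, -2.0)

The cyan circle was at (10.1, 6.4) in frame 2 and (5.8, 4.4) in frame 3.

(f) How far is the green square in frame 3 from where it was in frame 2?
3.7

The green square moved from (15.2, 12.4) to (11.7, 11.2), a distance of √(3.5² + 1.2²) ≈ 3.7.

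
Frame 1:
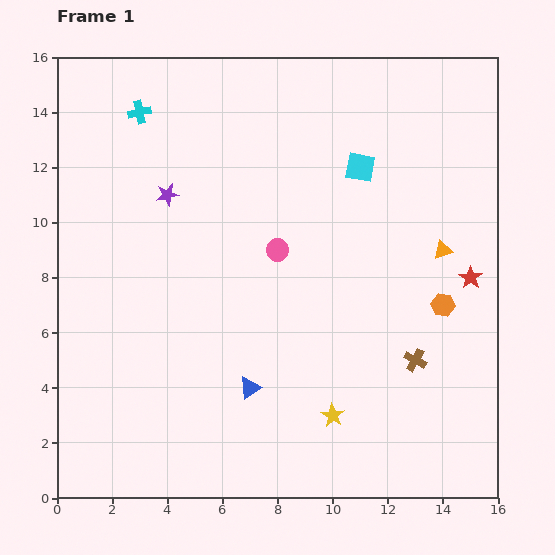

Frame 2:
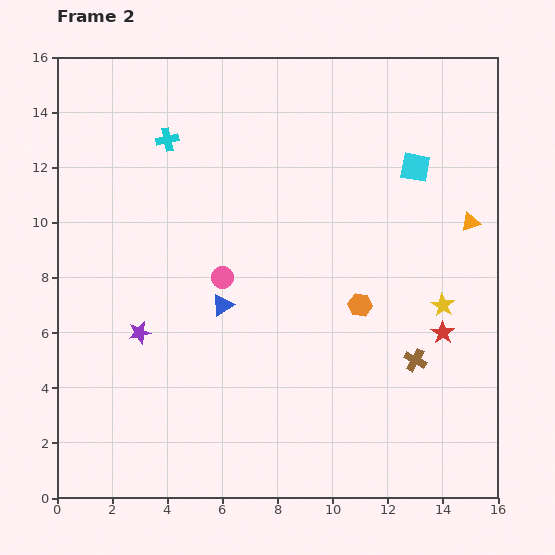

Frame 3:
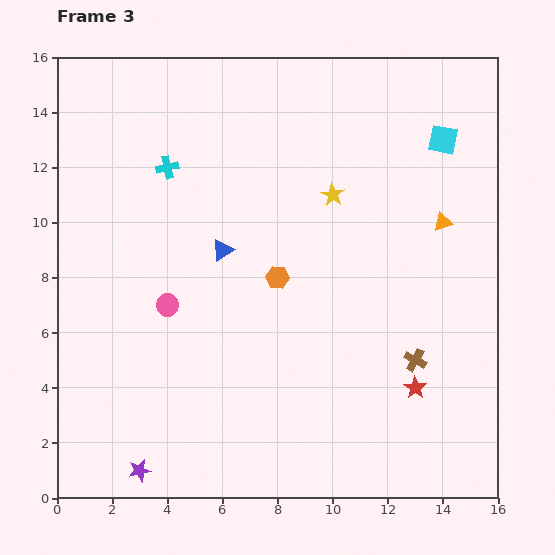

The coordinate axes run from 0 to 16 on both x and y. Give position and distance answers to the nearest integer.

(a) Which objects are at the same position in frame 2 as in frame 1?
the brown cross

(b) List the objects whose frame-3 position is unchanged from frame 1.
the brown cross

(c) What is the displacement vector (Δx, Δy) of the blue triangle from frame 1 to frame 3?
(-1, 5)

The blue triangle was at (7, 4) in frame 1 and (6, 9) in frame 3.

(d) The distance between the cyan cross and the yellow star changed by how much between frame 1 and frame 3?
-7

Distance in frame 1: 13. Distance in frame 3: 6.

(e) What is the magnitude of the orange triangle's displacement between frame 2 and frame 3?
1

The orange triangle moved from (15, 10) to (14, 10), a distance of √(1² + 0²) ≈ 1.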